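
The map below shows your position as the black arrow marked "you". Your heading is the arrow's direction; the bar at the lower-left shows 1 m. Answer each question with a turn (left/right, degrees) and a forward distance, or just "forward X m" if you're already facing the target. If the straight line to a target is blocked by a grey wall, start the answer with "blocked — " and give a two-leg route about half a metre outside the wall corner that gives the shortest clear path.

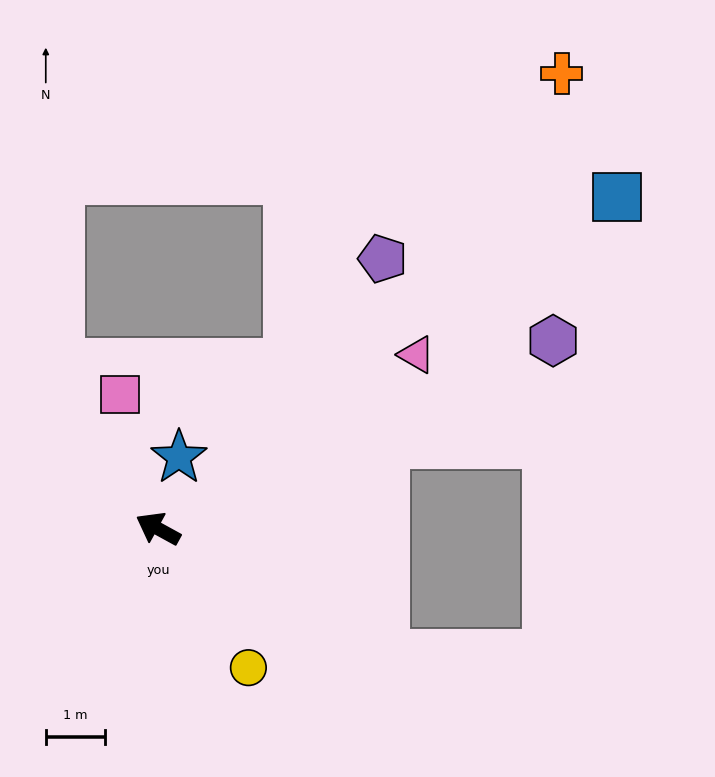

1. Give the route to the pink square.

turn right 46°, forward 2.3 m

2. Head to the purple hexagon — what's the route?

turn right 126°, forward 7.4 m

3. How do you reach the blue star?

turn right 78°, forward 1.3 m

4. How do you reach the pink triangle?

turn right 117°, forward 5.2 m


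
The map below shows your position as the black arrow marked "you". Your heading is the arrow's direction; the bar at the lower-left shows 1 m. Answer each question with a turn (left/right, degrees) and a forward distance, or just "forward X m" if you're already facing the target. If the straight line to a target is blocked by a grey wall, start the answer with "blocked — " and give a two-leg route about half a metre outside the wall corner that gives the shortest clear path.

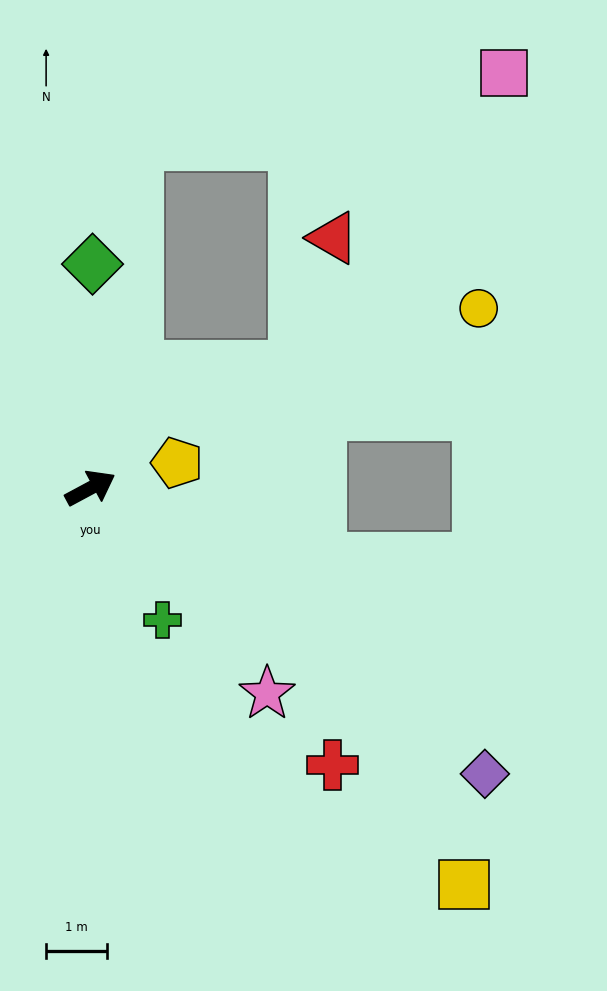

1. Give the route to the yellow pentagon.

turn right 12°, forward 1.5 m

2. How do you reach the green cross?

turn right 90°, forward 2.5 m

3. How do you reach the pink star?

turn right 78°, forward 4.4 m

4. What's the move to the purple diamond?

turn right 64°, forward 8.0 m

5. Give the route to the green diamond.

turn left 61°, forward 3.7 m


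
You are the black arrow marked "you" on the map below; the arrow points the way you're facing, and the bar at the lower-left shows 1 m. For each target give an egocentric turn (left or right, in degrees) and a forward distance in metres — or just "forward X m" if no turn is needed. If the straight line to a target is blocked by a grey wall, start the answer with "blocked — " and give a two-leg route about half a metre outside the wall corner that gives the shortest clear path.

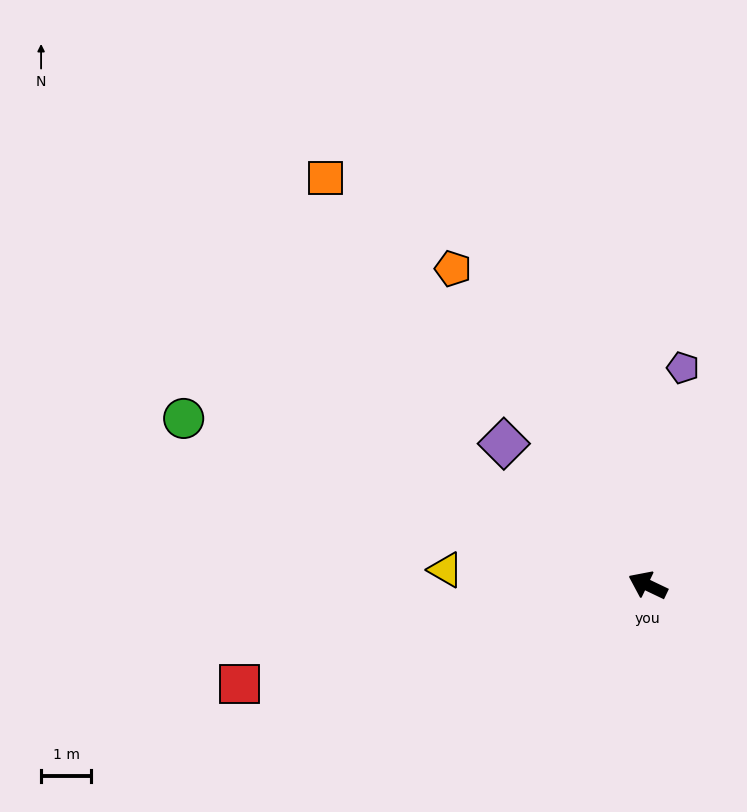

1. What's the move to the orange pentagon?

turn right 33°, forward 7.4 m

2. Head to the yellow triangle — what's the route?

turn left 21°, forward 4.1 m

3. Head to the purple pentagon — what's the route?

turn right 74°, forward 4.4 m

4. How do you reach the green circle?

turn left 6°, forward 9.9 m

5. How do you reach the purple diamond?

turn right 19°, forward 4.0 m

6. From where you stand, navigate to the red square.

turn left 39°, forward 8.4 m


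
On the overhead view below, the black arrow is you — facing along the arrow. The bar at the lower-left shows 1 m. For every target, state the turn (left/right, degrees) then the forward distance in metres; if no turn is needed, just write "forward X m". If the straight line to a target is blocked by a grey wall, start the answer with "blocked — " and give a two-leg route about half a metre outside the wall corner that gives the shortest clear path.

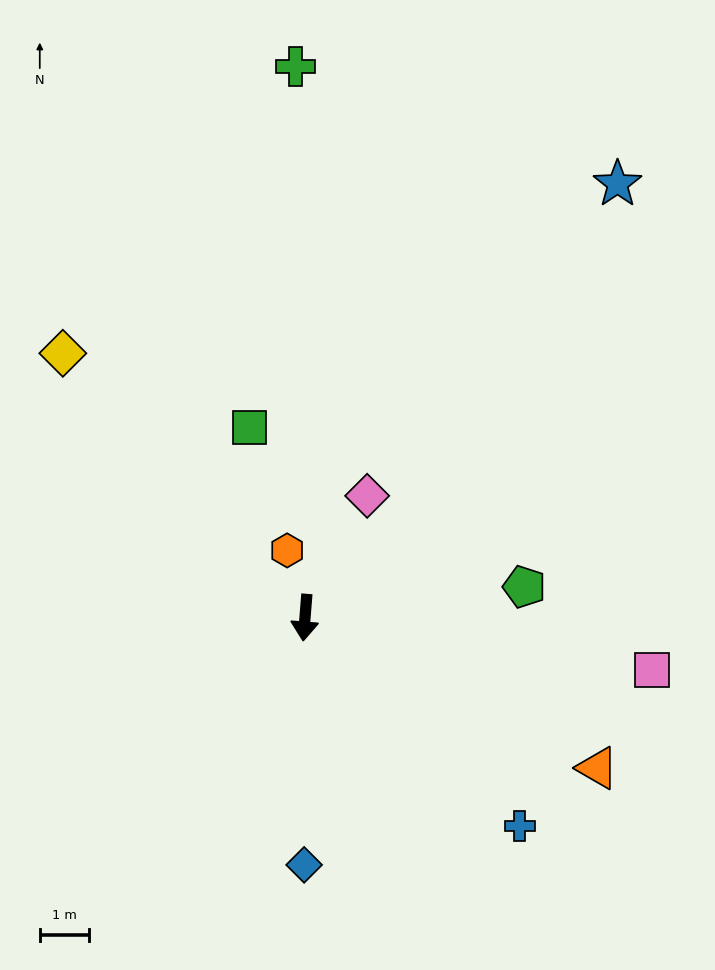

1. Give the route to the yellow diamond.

turn right 133°, forward 7.3 m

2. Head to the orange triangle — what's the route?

turn left 67°, forward 6.7 m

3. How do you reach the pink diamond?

turn left 158°, forward 2.8 m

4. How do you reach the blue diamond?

turn left 4°, forward 5.0 m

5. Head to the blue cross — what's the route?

turn left 50°, forward 6.1 m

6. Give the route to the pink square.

turn left 86°, forward 7.1 m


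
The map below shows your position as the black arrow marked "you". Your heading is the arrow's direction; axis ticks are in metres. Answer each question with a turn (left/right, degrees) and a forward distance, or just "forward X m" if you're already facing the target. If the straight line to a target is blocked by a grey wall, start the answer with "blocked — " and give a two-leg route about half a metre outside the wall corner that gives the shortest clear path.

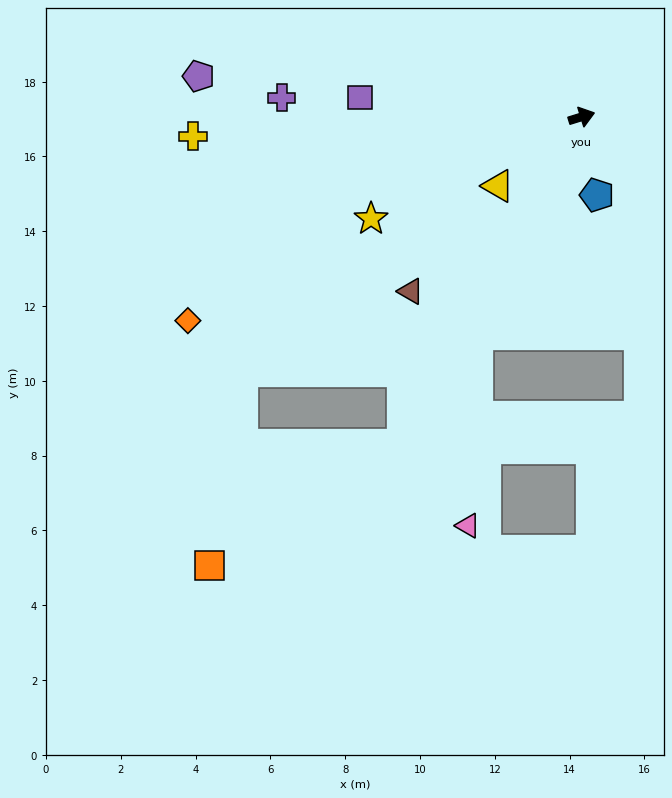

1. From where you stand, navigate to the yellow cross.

turn left 166°, forward 10.4 m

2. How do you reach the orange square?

blocked — turn right 136°, forward 10.0 m, then turn right 29°, forward 6.1 m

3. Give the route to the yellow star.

turn right 171°, forward 6.3 m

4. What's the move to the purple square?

turn left 158°, forward 5.9 m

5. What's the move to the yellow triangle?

turn right 158°, forward 2.9 m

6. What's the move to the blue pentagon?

turn right 96°, forward 2.1 m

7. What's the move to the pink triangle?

blocked — turn right 133°, forward 6.4 m, then turn left 23°, forward 5.1 m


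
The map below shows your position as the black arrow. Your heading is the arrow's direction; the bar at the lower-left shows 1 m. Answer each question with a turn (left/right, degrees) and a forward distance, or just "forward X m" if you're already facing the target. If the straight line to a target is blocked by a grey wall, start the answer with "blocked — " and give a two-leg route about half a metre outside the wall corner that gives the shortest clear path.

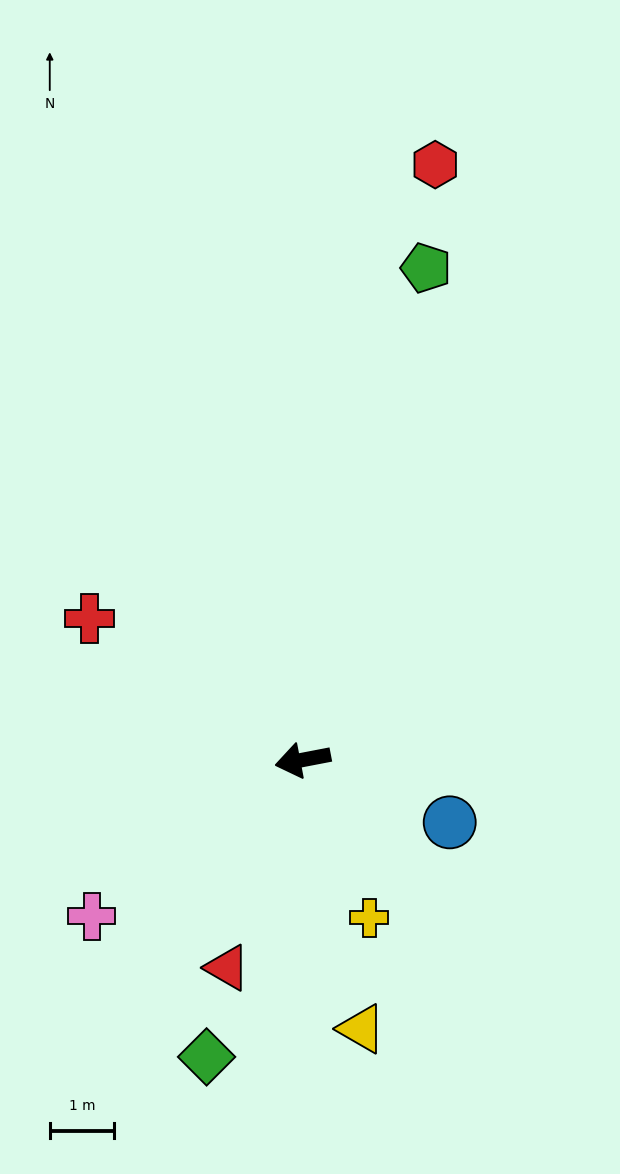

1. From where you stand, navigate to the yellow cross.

turn left 102°, forward 2.7 m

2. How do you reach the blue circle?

turn left 146°, forward 2.5 m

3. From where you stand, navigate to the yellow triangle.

turn left 91°, forward 4.3 m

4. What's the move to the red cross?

turn right 44°, forward 4.0 m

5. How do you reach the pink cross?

turn left 26°, forward 4.1 m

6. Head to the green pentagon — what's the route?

turn right 115°, forward 7.8 m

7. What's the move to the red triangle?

turn left 59°, forward 3.4 m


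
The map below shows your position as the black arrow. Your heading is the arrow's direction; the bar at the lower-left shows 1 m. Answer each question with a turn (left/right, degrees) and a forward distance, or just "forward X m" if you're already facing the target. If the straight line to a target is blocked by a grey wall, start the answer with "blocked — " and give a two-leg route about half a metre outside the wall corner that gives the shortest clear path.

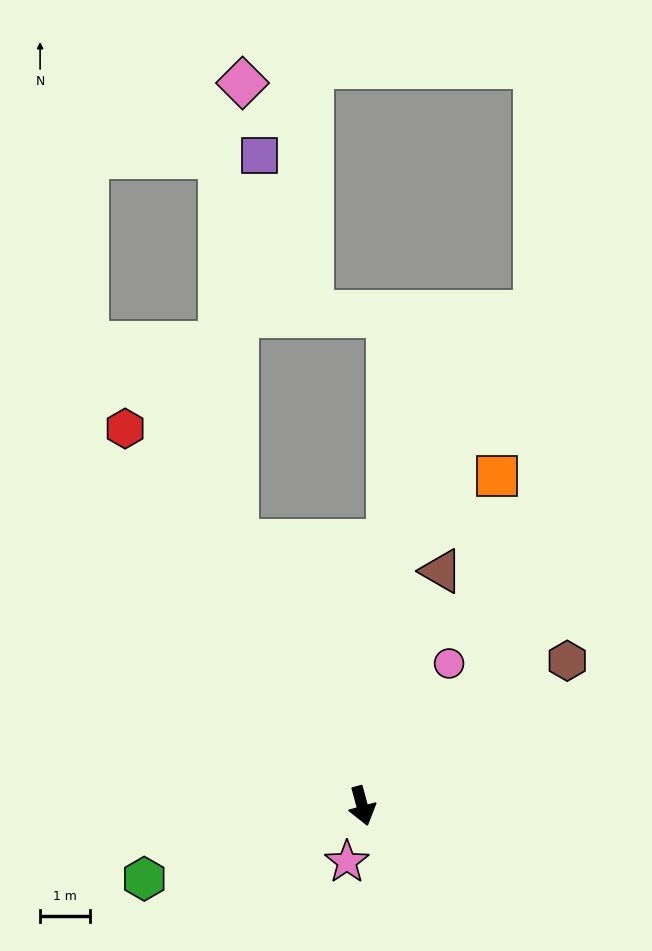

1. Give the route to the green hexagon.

turn right 87°, forward 4.6 m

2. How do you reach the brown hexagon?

turn left 110°, forward 5.0 m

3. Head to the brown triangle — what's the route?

turn left 146°, forward 4.9 m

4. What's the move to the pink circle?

turn left 133°, forward 3.3 m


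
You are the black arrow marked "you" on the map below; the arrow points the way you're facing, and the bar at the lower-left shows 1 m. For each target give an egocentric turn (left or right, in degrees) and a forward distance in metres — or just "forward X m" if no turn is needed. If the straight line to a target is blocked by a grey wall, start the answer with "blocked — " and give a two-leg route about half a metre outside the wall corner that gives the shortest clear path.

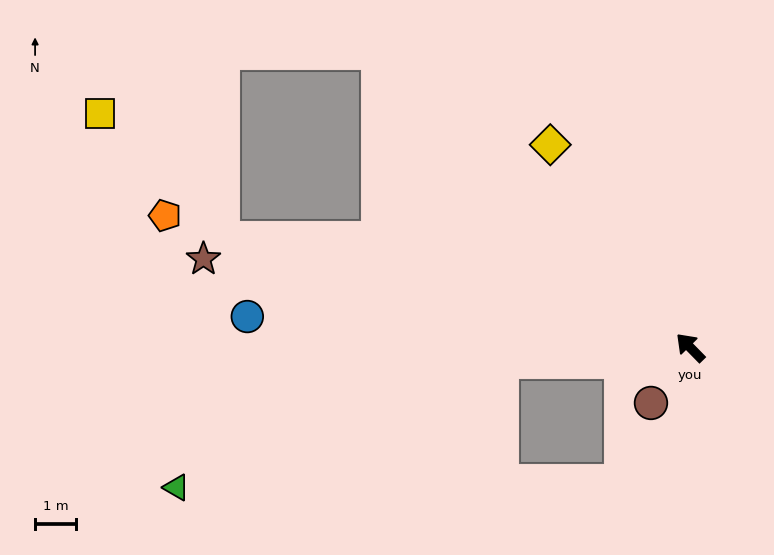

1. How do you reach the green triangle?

blocked — turn left 50°, forward 4.6 m, then turn left 17°, forward 8.6 m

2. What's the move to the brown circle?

turn left 100°, forward 1.7 m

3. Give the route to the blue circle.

turn left 42°, forward 10.9 m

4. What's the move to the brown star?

turn left 35°, forward 12.1 m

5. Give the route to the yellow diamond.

turn right 10°, forward 6.1 m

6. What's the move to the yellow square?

blocked — turn left 32°, forward 11.8 m, then turn right 32°, forward 4.3 m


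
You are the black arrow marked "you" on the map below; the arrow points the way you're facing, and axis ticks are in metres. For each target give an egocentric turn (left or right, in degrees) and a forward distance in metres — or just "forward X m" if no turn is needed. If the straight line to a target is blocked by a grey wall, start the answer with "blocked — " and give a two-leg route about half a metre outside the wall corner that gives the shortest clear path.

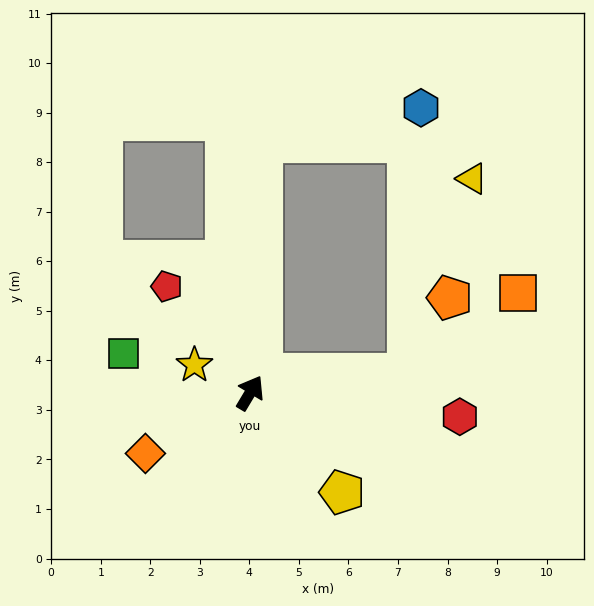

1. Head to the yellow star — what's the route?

turn left 94°, forward 1.3 m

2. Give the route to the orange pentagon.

blocked — turn right 53°, forward 3.2 m, then turn left 55°, forward 1.8 m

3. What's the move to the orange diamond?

turn left 151°, forward 2.4 m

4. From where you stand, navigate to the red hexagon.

turn right 66°, forward 4.3 m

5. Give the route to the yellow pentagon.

turn right 106°, forward 2.7 m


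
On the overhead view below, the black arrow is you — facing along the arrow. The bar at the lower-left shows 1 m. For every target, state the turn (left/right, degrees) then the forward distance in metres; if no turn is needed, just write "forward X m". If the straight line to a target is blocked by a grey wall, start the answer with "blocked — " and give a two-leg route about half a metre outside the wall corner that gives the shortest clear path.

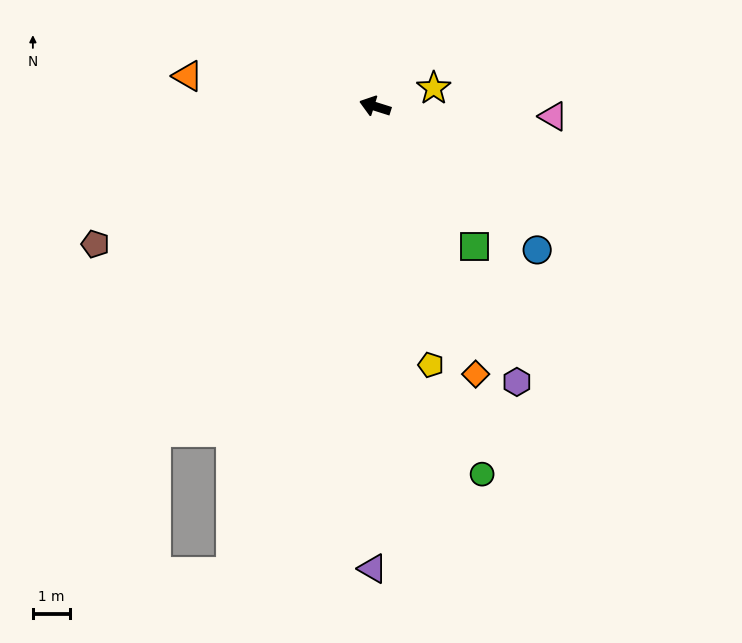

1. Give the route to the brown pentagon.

turn left 44°, forward 8.5 m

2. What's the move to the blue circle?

turn left 156°, forward 5.9 m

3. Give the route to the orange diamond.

turn left 128°, forward 7.8 m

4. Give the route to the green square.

turn left 143°, forward 4.7 m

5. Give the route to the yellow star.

turn right 145°, forward 1.7 m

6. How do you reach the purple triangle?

turn left 107°, forward 12.6 m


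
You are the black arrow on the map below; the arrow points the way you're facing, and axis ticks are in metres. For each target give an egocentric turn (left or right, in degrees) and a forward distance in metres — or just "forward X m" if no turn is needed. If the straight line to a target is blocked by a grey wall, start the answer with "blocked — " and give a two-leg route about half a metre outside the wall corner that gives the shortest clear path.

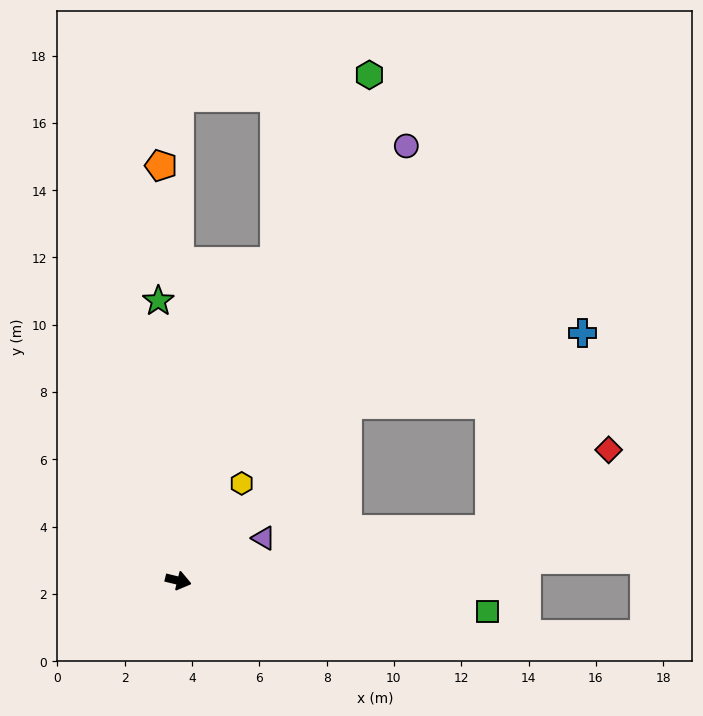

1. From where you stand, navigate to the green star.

turn left 108°, forward 8.3 m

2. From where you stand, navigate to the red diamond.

blocked — turn left 23°, forward 9.4 m, then turn left 24°, forward 4.3 m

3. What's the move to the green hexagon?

turn left 83°, forward 16.1 m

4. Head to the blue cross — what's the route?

blocked — turn left 60°, forward 7.3 m, then turn right 29°, forward 7.3 m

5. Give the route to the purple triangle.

turn left 40°, forward 2.8 m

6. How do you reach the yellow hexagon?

turn left 71°, forward 3.5 m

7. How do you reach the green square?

turn left 8°, forward 9.2 m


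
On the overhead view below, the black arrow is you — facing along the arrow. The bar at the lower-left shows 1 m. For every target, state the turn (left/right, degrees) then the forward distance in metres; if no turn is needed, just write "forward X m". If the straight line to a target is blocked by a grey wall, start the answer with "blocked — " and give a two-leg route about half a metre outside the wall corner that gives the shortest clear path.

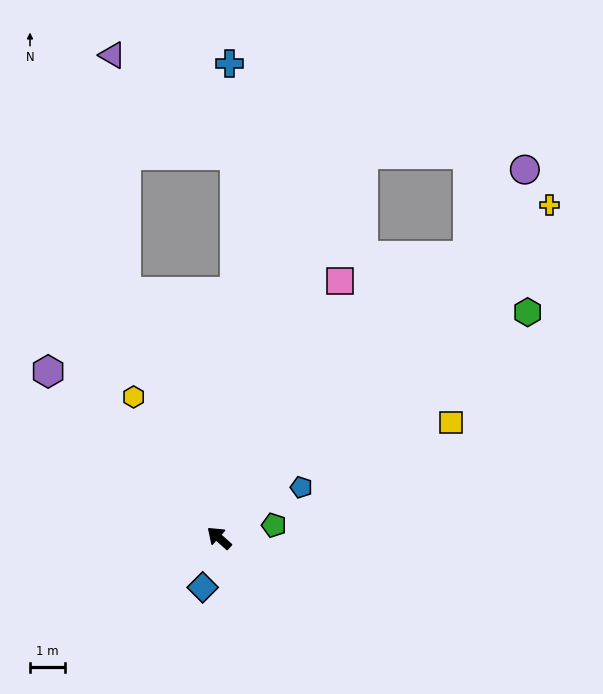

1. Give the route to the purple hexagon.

turn right 3°, forward 6.9 m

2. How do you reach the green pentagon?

turn right 125°, forward 1.6 m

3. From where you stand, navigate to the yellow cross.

turn right 93°, forward 13.6 m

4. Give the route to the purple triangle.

blocked — turn right 28°, forward 7.6 m, then turn right 17°, forward 6.9 m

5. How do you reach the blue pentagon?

turn right 107°, forward 2.8 m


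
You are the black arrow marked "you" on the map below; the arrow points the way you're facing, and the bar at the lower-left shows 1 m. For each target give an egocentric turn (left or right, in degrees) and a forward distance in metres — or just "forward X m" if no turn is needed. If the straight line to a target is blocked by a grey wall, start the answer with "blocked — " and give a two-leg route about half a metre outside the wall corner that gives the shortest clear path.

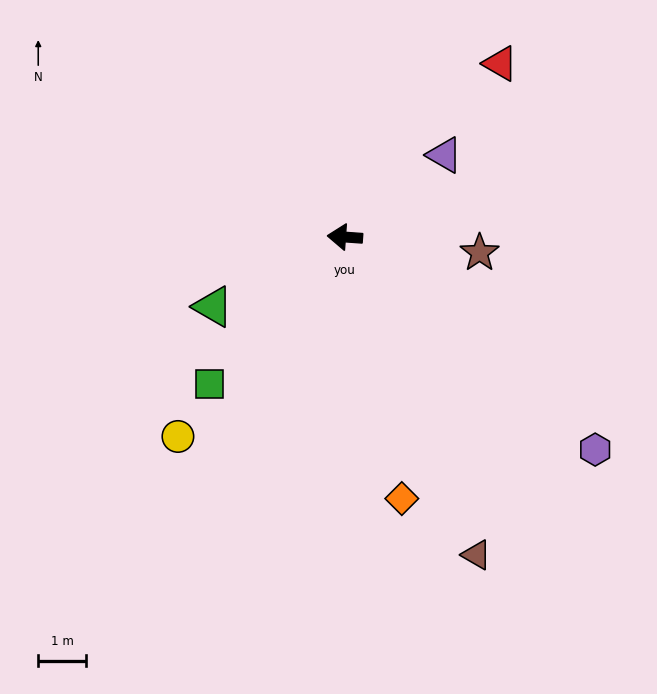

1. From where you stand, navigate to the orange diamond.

turn left 106°, forward 5.6 m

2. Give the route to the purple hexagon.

turn left 144°, forward 6.8 m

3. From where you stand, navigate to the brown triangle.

turn left 117°, forward 7.2 m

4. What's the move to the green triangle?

turn left 32°, forward 3.1 m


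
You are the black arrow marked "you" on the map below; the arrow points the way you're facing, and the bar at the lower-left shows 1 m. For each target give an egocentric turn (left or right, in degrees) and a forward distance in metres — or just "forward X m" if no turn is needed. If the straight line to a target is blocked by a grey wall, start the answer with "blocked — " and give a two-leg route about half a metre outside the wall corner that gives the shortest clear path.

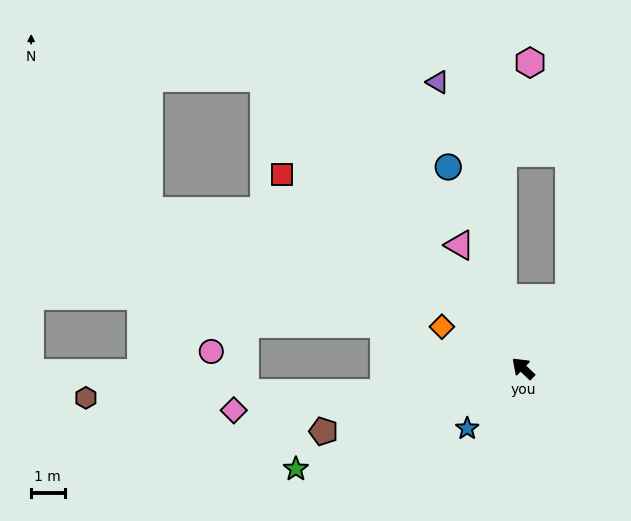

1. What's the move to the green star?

turn left 67°, forward 7.4 m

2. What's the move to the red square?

turn left 4°, forward 9.2 m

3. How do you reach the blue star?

turn left 90°, forward 2.5 m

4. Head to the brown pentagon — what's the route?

turn left 61°, forward 6.3 m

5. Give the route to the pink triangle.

turn right 19°, forward 4.1 m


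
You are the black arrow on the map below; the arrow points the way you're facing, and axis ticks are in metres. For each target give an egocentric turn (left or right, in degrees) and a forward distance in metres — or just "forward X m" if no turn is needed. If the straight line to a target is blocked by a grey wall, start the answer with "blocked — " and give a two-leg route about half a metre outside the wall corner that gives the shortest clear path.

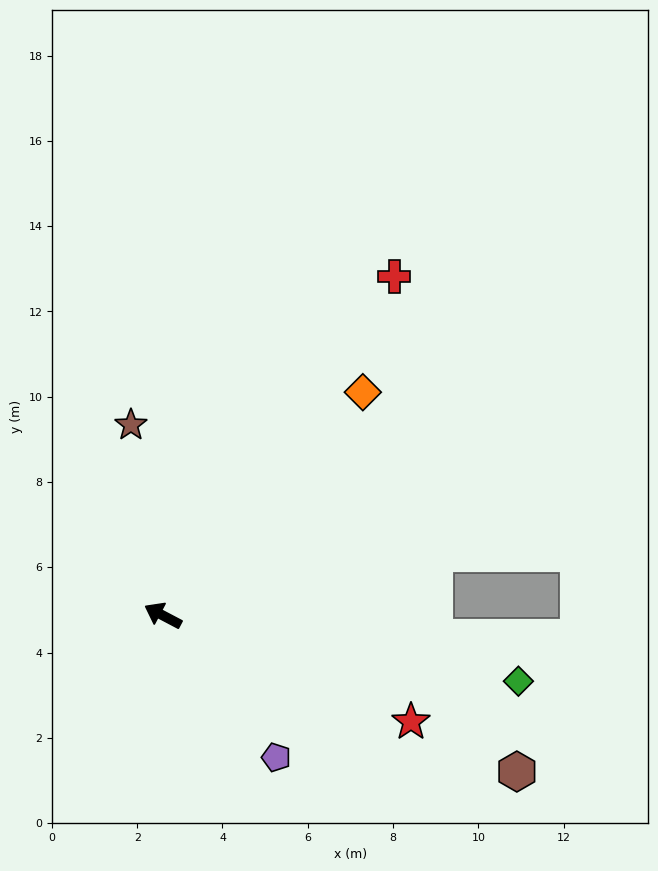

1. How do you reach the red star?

turn right 175°, forward 6.3 m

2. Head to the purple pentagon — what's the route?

turn left 156°, forward 4.3 m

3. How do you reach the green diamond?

turn right 163°, forward 8.5 m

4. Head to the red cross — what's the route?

turn right 97°, forward 9.6 m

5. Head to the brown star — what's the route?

turn right 53°, forward 4.5 m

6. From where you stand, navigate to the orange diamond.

turn right 104°, forward 7.0 m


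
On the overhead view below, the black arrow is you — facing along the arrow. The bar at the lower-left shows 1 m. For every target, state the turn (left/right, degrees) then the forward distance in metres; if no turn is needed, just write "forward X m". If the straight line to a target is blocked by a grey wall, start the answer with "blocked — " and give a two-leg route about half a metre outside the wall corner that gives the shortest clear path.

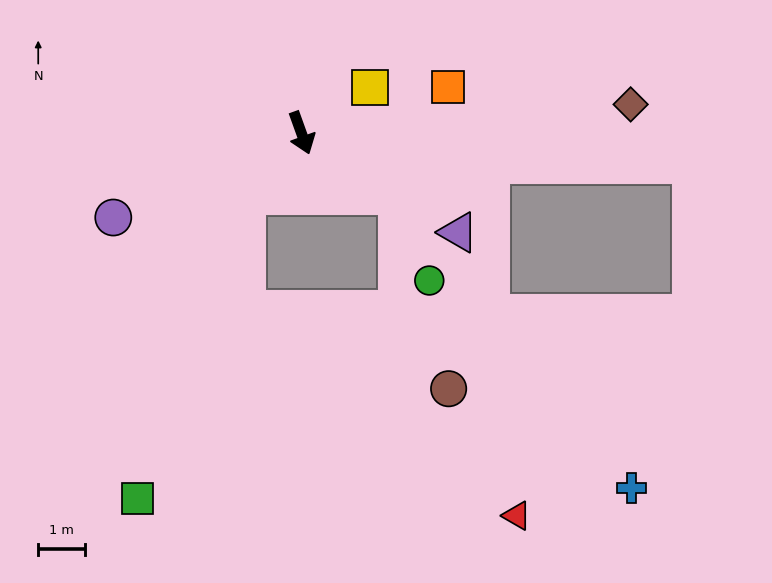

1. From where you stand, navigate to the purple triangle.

turn left 38°, forward 4.0 m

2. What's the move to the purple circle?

turn right 86°, forward 4.4 m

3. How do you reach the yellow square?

turn left 104°, forward 1.8 m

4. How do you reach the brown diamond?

turn left 75°, forward 7.1 m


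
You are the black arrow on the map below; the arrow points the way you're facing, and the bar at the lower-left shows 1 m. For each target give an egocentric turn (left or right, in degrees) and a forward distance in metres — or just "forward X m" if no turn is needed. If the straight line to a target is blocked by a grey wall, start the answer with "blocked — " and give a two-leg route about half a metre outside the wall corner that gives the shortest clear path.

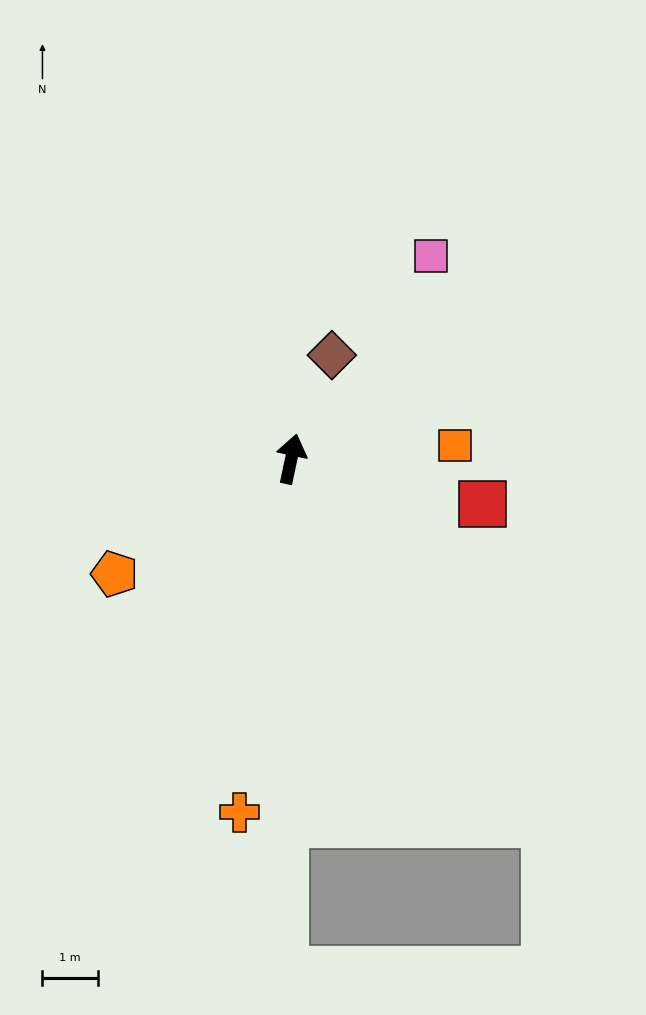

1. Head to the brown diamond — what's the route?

turn right 9°, forward 2.0 m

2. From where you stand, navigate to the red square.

turn right 91°, forward 3.5 m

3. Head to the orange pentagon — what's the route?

turn left 135°, forward 3.8 m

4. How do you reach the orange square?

turn right 73°, forward 2.9 m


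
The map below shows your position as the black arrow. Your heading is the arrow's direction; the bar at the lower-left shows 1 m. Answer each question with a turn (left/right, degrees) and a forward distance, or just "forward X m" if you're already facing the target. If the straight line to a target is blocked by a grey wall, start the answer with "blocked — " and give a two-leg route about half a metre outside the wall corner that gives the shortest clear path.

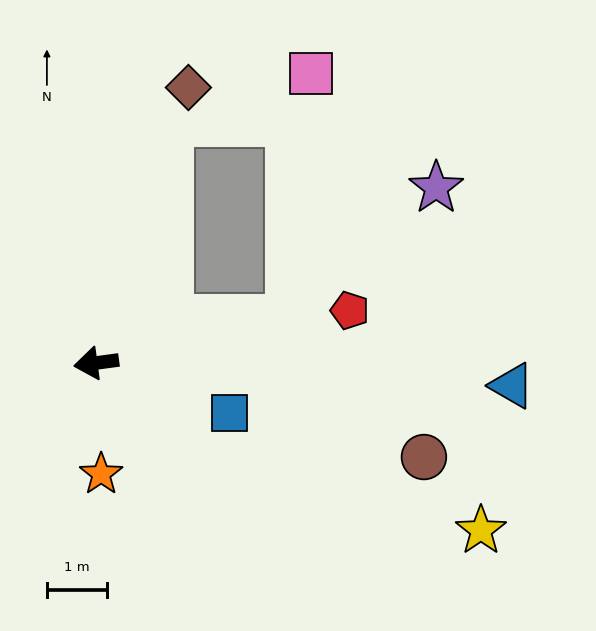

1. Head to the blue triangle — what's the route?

turn left 169°, forward 6.9 m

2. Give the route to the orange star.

turn left 85°, forward 1.8 m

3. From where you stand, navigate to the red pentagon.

turn right 176°, forward 4.3 m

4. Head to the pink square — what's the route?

blocked — turn right 175°, forward 3.3 m, then turn left 73°, forward 4.1 m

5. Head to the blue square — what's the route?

turn left 152°, forward 2.4 m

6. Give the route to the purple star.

blocked — turn right 175°, forward 3.3 m, then turn left 30°, forward 3.2 m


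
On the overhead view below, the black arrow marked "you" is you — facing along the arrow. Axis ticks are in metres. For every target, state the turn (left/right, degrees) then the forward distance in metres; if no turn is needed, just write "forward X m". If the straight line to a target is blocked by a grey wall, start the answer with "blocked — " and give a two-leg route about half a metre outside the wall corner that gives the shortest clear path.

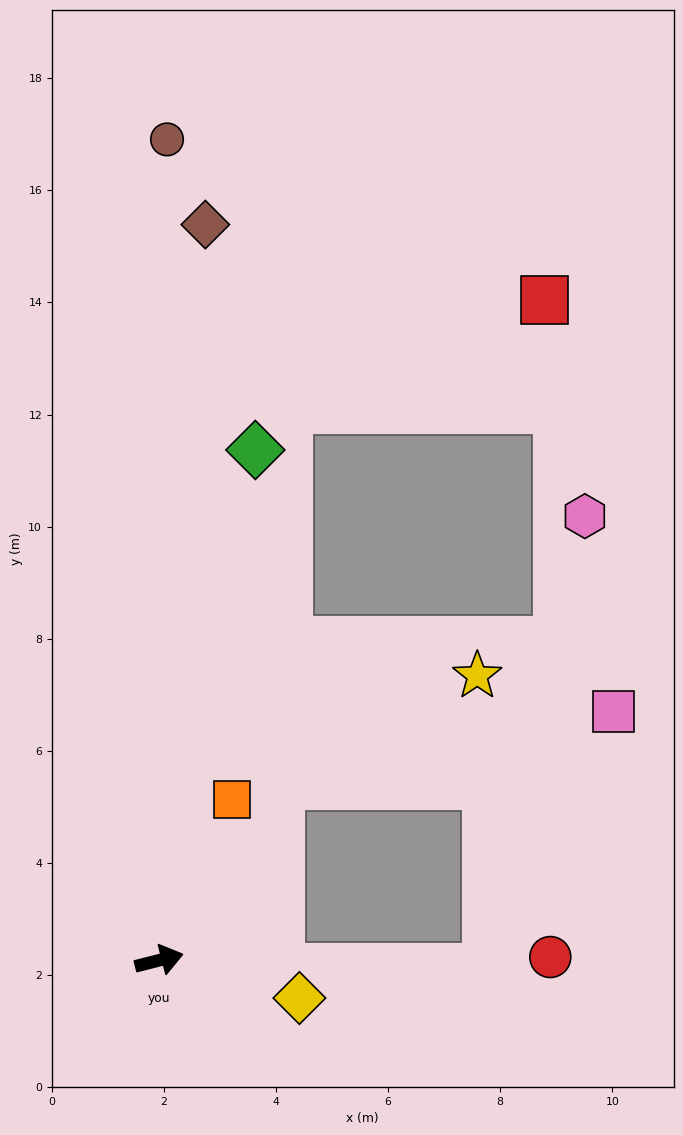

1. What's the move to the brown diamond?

turn left 72°, forward 13.1 m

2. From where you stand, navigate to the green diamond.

turn left 65°, forward 9.3 m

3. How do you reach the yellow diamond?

turn right 29°, forward 2.6 m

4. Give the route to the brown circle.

turn left 75°, forward 14.6 m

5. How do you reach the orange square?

turn left 51°, forward 3.1 m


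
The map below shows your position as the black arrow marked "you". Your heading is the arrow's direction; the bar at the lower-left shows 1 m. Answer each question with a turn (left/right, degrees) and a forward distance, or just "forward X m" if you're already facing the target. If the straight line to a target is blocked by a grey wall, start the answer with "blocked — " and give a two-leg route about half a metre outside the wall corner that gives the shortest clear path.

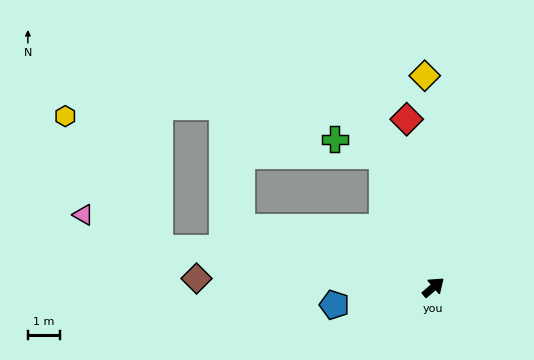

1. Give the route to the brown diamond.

turn left 137°, forward 7.5 m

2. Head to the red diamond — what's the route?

turn left 58°, forward 5.4 m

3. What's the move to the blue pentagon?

turn left 150°, forward 3.2 m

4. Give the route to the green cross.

blocked — turn left 71°, forward 4.5 m, then turn left 49°, forward 1.6 m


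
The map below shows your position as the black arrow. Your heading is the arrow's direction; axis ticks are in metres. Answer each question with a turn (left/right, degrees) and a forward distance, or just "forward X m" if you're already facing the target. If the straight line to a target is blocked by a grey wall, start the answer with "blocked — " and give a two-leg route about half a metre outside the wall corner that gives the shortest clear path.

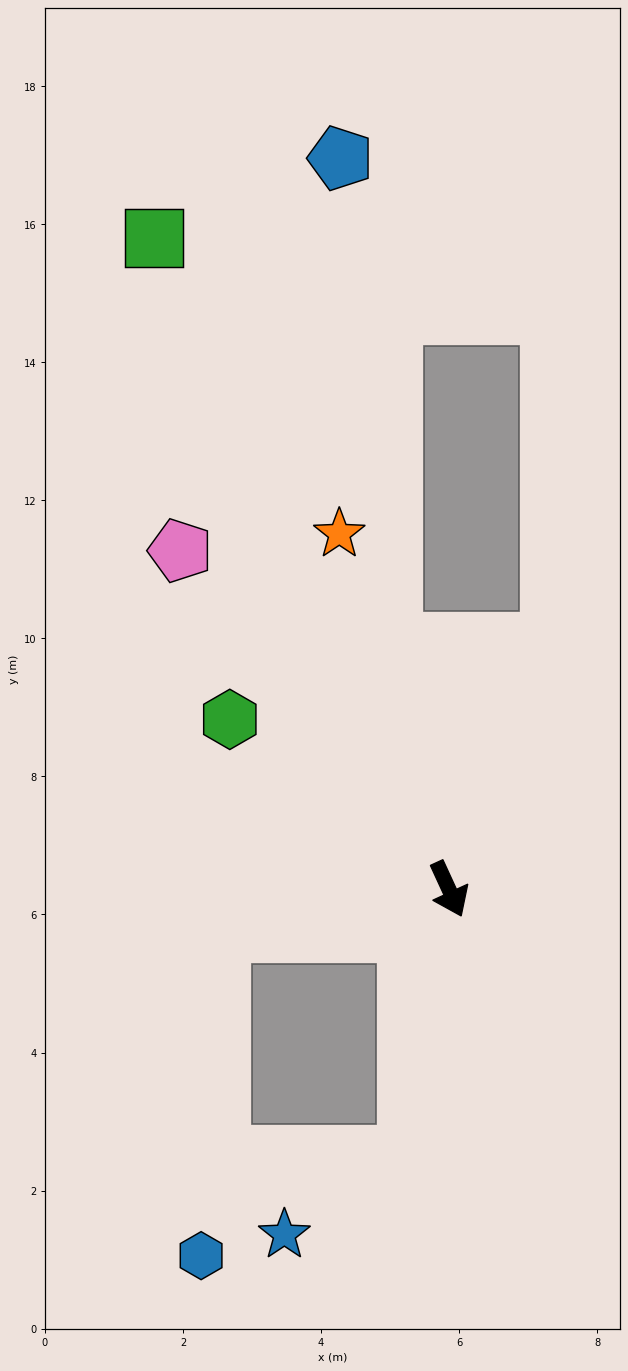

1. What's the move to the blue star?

blocked — turn right 34°, forward 3.9 m, then turn right 48°, forward 2.1 m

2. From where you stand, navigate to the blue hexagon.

blocked — turn right 104°, forward 3.4 m, then turn left 76°, forward 4.7 m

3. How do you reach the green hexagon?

turn right 152°, forward 4.0 m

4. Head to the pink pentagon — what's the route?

turn right 166°, forward 6.3 m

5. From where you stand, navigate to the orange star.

turn left 172°, forward 5.4 m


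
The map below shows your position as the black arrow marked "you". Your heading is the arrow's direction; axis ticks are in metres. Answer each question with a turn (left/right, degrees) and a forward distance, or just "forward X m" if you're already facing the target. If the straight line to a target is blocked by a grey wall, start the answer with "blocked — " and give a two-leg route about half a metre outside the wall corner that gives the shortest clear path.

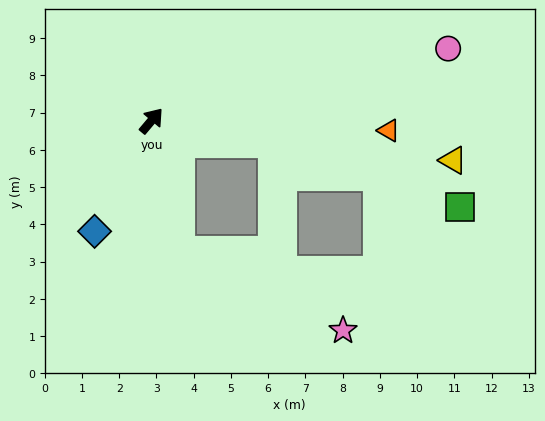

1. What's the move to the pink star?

blocked — turn right 128°, forward 3.6 m, then turn left 52°, forward 4.9 m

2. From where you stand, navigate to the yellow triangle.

turn right 57°, forward 8.2 m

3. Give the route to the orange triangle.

turn right 52°, forward 6.4 m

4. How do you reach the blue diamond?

turn right 167°, forward 3.3 m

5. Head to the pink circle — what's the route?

turn right 36°, forward 8.2 m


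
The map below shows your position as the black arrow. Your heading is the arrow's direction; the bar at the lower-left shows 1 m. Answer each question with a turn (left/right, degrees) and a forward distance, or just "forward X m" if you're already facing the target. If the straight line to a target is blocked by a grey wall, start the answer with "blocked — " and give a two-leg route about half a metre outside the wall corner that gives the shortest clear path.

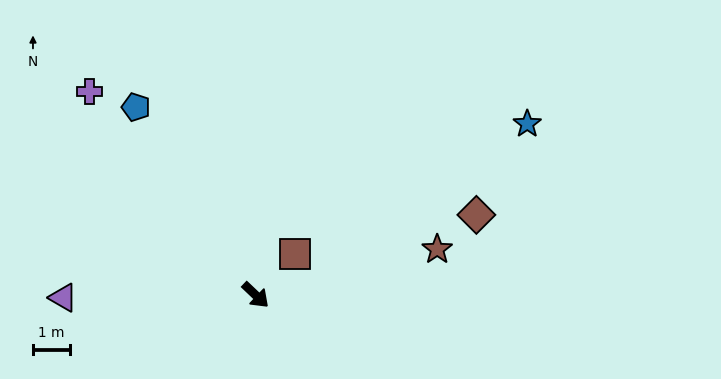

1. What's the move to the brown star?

turn left 58°, forward 5.1 m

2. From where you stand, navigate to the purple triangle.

turn right 136°, forward 5.2 m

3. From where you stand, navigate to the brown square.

turn left 90°, forward 1.5 m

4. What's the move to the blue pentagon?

turn left 166°, forward 6.0 m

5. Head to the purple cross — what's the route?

turn left 173°, forward 7.1 m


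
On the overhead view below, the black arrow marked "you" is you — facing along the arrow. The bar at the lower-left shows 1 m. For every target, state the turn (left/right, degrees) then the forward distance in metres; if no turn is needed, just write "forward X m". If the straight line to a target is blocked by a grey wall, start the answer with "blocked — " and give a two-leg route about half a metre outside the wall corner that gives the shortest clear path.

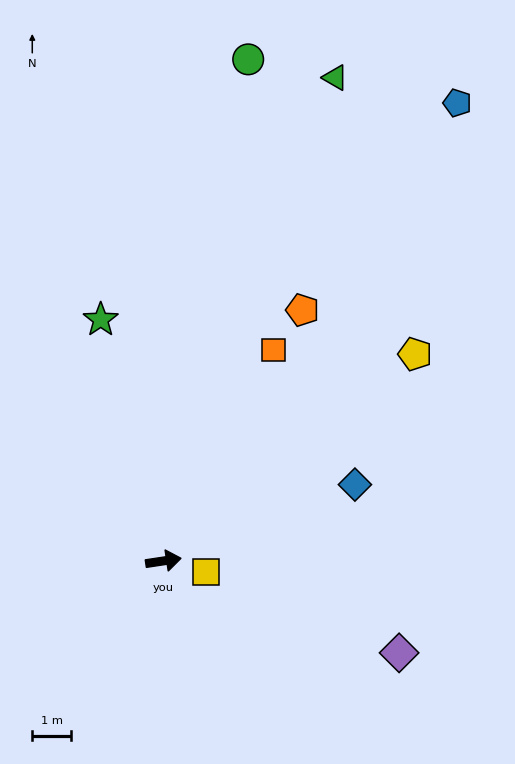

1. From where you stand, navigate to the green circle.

turn left 72°, forward 13.2 m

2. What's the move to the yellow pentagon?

turn left 31°, forward 8.5 m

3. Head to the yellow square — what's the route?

turn right 23°, forward 1.1 m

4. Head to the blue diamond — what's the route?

turn left 13°, forward 5.4 m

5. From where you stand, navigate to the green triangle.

turn left 62°, forward 13.3 m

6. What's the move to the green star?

turn left 96°, forward 6.5 m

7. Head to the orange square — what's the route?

turn left 54°, forward 6.2 m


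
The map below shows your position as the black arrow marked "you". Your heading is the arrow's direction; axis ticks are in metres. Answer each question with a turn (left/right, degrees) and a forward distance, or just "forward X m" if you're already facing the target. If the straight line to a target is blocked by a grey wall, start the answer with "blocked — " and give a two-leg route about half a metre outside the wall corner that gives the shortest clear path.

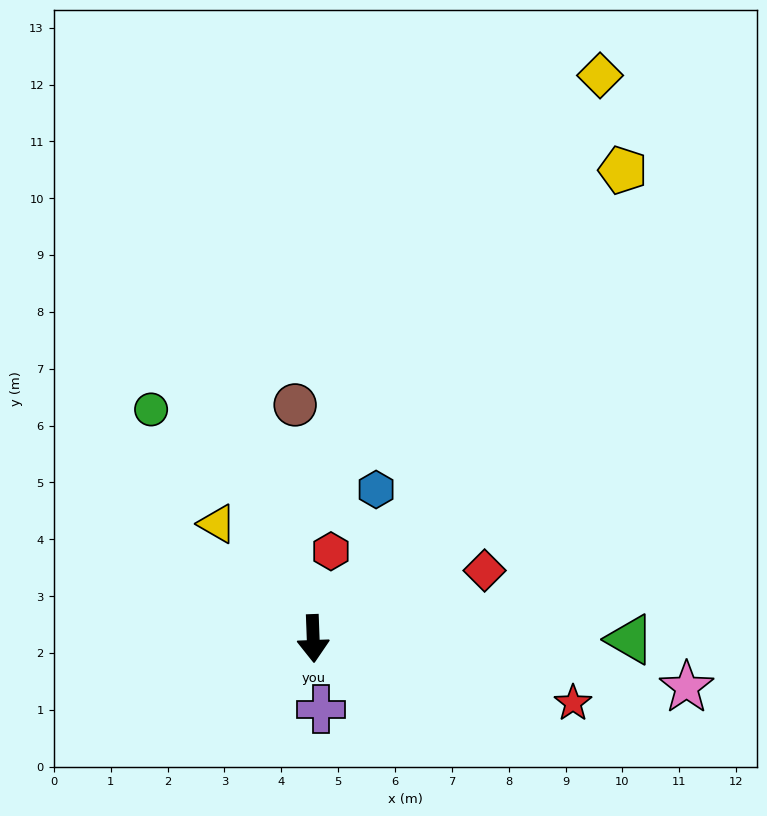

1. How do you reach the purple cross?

turn left 4°, forward 1.3 m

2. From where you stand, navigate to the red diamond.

turn left 110°, forward 3.2 m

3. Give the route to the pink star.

turn left 80°, forward 6.6 m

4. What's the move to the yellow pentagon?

turn left 144°, forward 9.9 m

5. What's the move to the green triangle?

turn left 88°, forward 5.6 m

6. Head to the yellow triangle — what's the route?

turn right 142°, forward 2.6 m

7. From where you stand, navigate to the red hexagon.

turn left 166°, forward 1.6 m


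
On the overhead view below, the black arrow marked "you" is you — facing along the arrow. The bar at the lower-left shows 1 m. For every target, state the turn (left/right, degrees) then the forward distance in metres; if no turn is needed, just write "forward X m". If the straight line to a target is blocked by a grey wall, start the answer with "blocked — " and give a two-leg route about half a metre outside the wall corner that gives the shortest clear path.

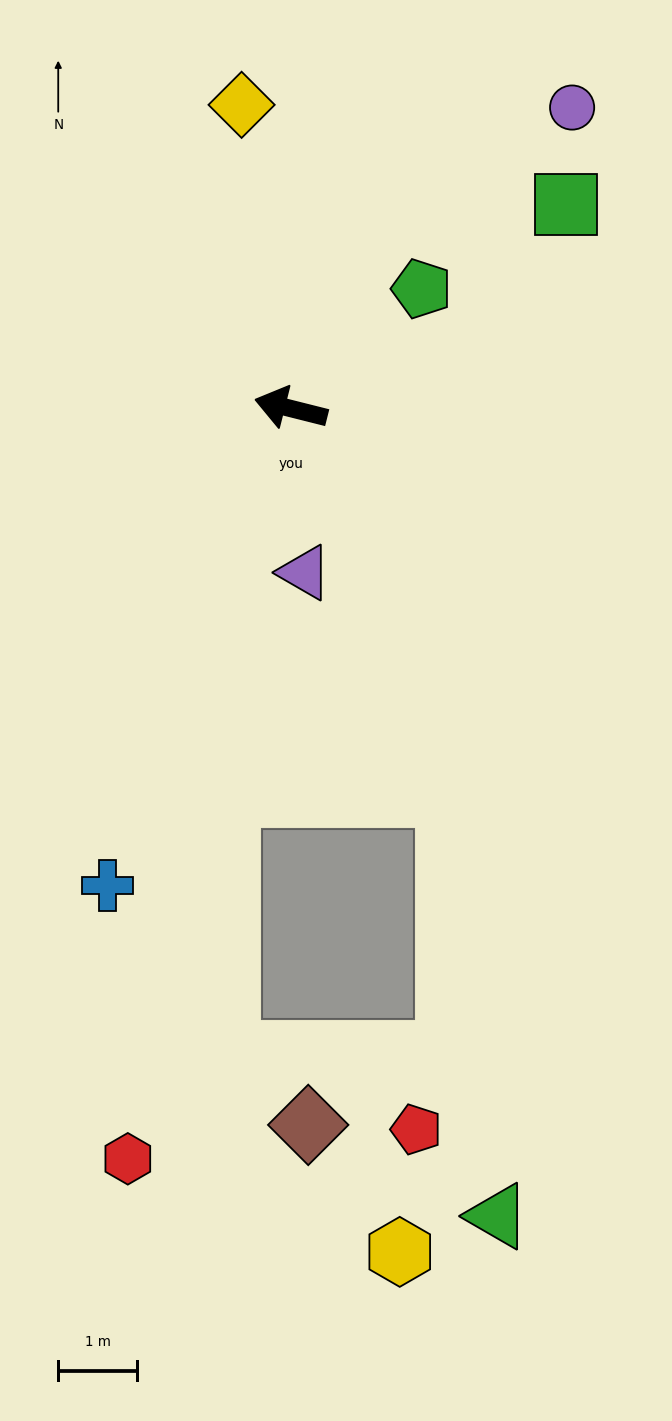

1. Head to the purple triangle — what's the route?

turn left 109°, forward 2.1 m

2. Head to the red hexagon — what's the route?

turn left 92°, forward 9.7 m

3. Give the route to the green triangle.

blocked — turn left 127°, forward 5.3 m, then turn right 16°, forward 5.4 m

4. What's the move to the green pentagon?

turn right 123°, forward 2.2 m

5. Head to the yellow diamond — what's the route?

turn right 67°, forward 3.9 m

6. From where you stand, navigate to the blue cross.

turn left 83°, forward 6.5 m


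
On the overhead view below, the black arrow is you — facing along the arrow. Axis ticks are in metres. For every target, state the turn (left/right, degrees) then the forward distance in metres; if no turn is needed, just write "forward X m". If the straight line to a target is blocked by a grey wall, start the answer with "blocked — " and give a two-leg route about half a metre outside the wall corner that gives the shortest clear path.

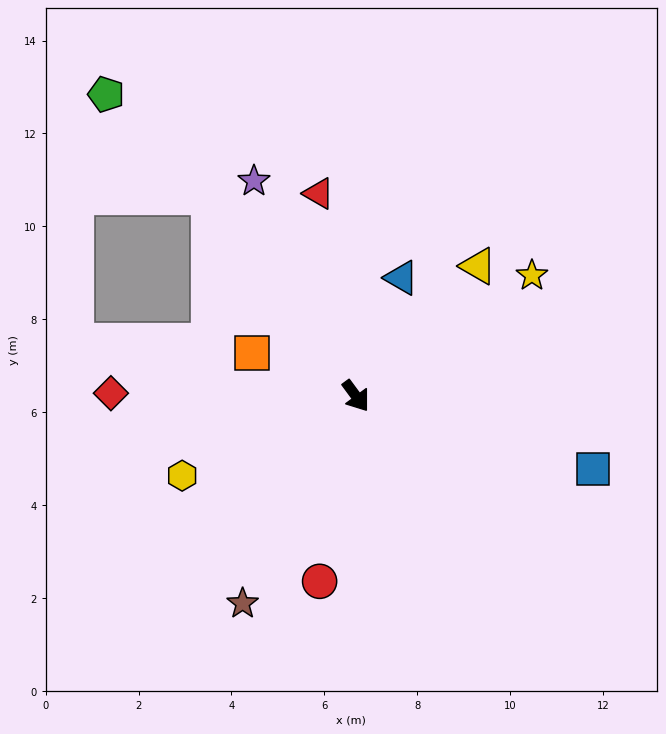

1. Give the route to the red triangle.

turn left 154°, forward 4.4 m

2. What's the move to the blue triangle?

turn left 123°, forward 2.7 m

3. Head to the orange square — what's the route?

turn right 149°, forward 2.4 m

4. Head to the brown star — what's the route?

turn right 65°, forward 5.1 m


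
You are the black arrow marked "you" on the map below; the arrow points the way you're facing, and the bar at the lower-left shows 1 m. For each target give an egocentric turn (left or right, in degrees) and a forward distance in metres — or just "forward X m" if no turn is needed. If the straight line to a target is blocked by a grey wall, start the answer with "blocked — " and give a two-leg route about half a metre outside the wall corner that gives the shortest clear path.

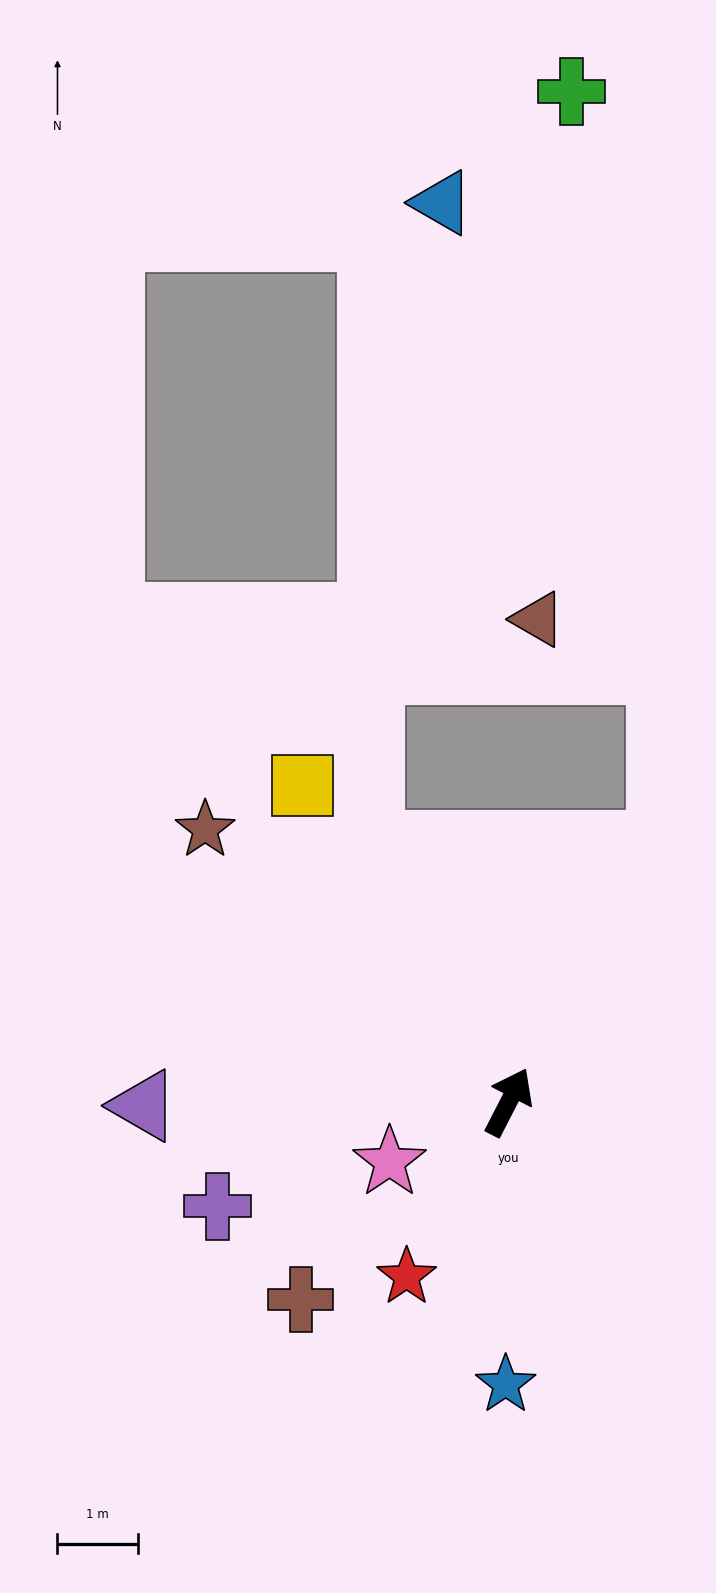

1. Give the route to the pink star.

turn left 144°, forward 1.7 m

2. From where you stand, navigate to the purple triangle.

turn left 118°, forward 4.6 m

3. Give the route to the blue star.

turn right 153°, forward 3.5 m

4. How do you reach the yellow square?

turn left 60°, forward 4.7 m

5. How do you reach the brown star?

turn left 75°, forward 5.1 m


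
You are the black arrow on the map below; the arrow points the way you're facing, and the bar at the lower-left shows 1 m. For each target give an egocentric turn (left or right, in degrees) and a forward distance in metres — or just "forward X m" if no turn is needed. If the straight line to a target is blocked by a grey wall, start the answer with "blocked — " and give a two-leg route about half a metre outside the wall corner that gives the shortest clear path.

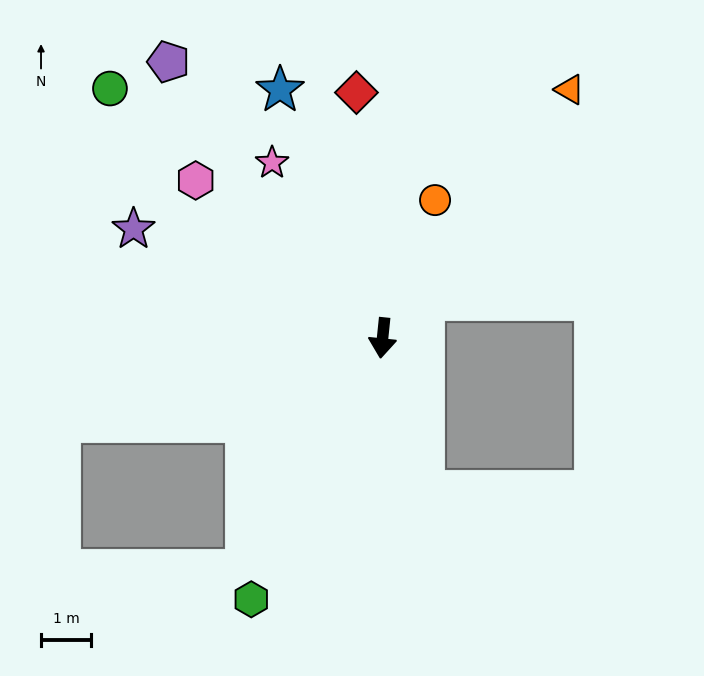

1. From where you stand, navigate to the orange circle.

turn left 165°, forward 3.0 m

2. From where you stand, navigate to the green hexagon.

turn right 21°, forward 5.9 m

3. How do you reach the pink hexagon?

turn right 124°, forward 4.9 m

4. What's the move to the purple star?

turn right 108°, forward 5.5 m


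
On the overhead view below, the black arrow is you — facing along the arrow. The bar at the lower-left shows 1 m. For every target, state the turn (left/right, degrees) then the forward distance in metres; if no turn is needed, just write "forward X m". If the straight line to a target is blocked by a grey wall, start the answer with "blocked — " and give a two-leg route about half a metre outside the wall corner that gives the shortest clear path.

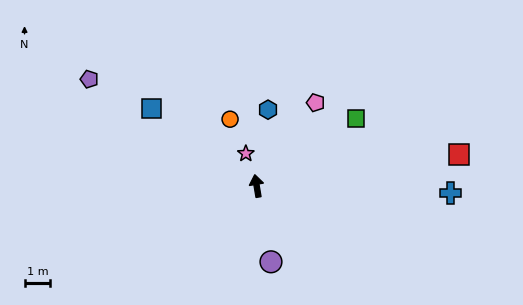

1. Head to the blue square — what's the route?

turn left 44°, forward 5.0 m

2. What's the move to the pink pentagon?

turn right 45°, forward 3.9 m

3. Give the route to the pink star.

turn left 9°, forward 1.3 m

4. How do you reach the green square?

turn right 65°, forward 4.6 m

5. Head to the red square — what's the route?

turn right 91°, forward 7.9 m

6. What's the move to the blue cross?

turn right 102°, forward 7.5 m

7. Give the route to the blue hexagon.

turn right 18°, forward 3.0 m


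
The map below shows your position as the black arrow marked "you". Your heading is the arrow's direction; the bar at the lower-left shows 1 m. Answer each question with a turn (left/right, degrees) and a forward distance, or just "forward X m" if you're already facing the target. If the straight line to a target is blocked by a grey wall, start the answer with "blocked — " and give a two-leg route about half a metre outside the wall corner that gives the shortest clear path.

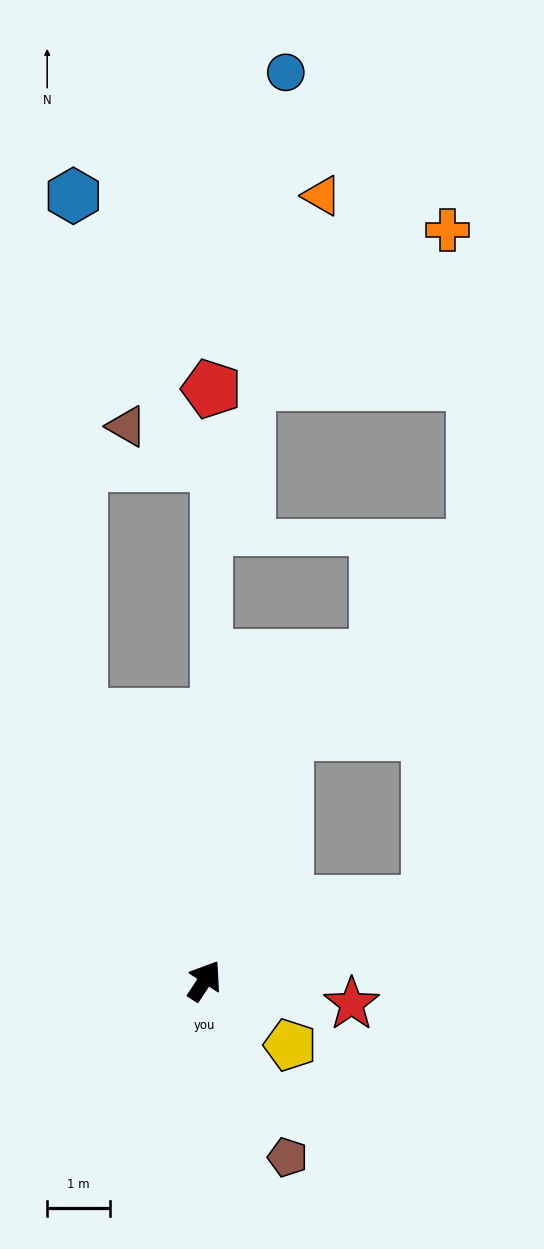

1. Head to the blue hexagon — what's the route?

blocked — turn left 58°, forward 4.6 m, then turn right 24°, forward 8.2 m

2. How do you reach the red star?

turn right 66°, forward 2.4 m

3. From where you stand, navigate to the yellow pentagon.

turn right 94°, forward 1.7 m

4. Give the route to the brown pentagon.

turn right 121°, forward 3.1 m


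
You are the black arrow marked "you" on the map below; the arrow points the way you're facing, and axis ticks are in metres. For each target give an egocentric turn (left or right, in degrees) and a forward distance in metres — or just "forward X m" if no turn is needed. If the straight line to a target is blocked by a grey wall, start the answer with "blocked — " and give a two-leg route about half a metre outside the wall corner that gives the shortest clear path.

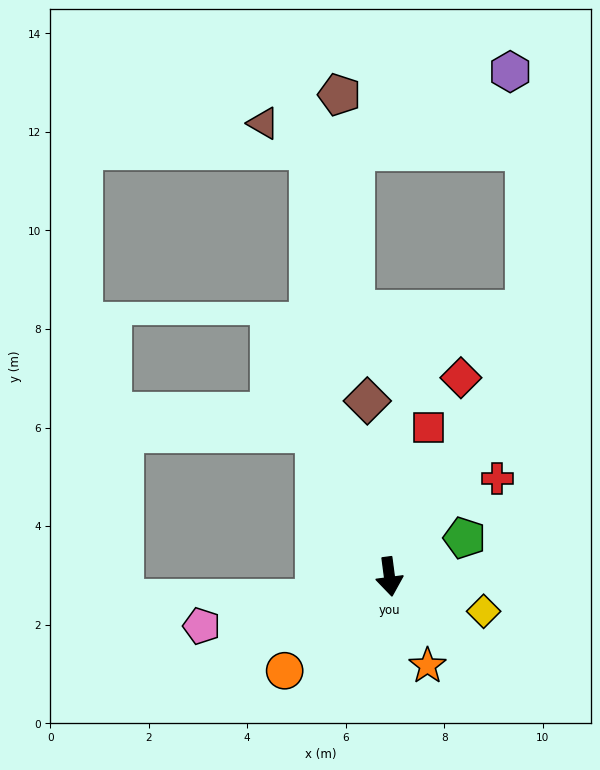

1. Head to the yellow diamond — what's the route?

turn left 62°, forward 2.0 m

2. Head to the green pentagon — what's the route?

turn left 110°, forward 1.7 m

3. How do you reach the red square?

turn left 158°, forward 3.1 m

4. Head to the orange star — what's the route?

turn left 16°, forward 2.0 m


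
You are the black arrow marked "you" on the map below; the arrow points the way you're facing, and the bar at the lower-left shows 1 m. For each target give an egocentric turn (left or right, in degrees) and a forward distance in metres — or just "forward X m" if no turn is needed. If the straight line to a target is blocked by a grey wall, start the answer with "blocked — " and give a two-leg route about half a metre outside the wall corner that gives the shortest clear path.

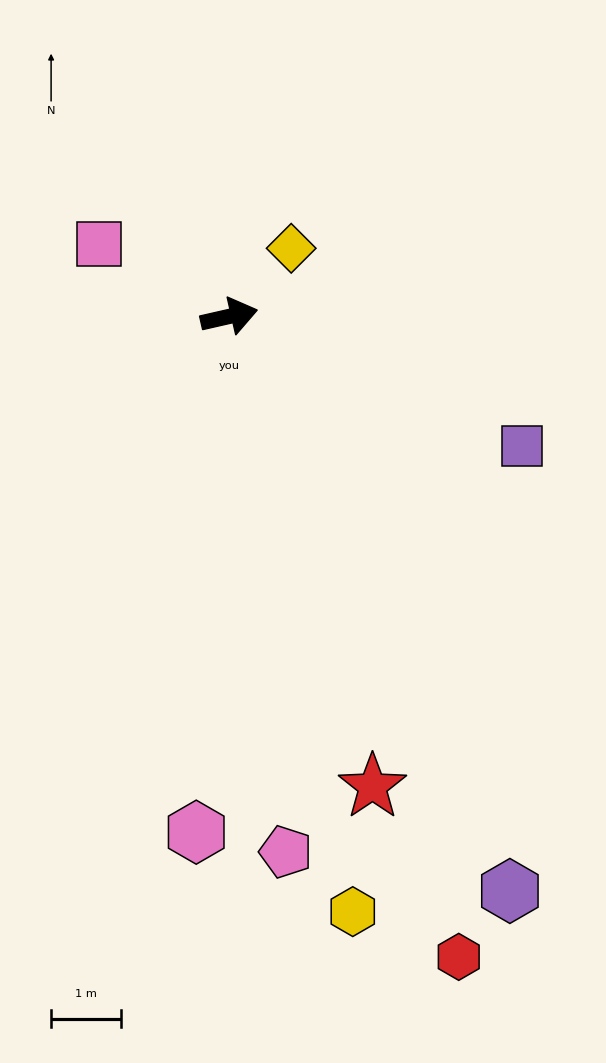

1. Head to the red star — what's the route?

turn right 86°, forward 7.0 m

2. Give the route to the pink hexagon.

turn right 106°, forward 7.4 m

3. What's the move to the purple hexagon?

turn right 77°, forward 9.1 m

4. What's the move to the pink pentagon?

turn right 97°, forward 7.7 m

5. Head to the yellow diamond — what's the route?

turn left 35°, forward 1.3 m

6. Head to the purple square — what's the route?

turn right 37°, forward 4.6 m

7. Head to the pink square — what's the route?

turn left 138°, forward 2.1 m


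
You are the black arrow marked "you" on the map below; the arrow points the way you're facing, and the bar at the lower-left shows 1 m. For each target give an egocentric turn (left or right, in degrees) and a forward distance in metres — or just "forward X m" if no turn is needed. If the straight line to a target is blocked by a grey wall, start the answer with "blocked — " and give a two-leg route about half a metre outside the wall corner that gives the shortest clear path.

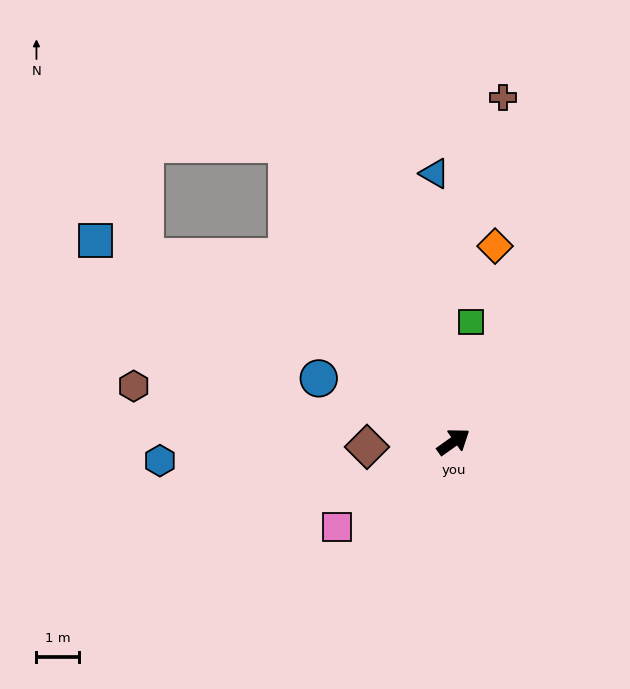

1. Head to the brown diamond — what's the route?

turn left 148°, forward 2.0 m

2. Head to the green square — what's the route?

turn left 46°, forward 2.8 m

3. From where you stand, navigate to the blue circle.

turn left 119°, forward 3.5 m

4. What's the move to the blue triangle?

turn left 59°, forward 6.2 m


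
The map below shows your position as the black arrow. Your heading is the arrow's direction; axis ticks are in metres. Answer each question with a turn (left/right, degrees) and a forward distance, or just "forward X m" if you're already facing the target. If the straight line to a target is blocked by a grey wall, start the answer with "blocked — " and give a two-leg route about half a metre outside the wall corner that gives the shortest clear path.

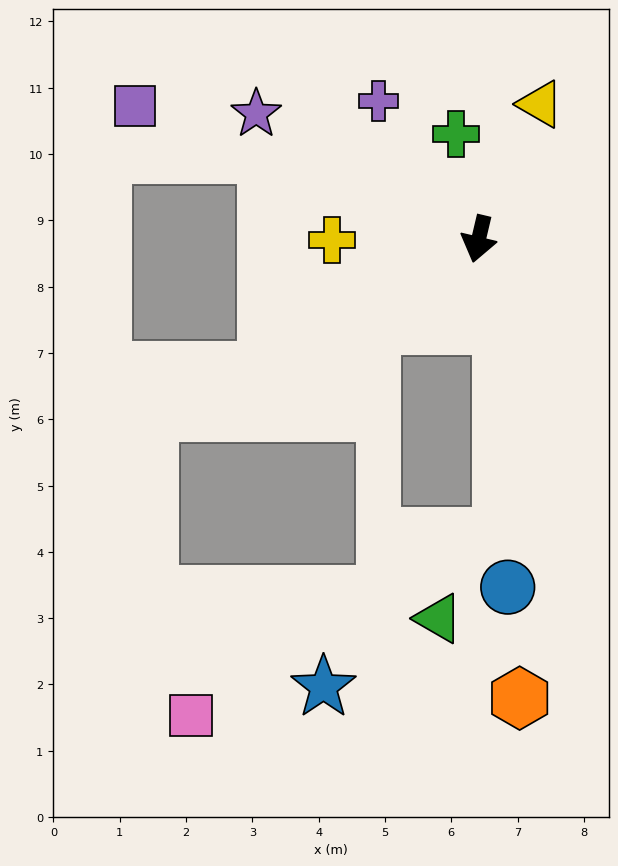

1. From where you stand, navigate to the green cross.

turn right 155°, forward 1.6 m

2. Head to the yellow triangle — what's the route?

turn left 169°, forward 2.2 m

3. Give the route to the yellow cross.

turn right 76°, forward 2.2 m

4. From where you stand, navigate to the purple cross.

turn right 131°, forward 2.6 m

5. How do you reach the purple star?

turn right 106°, forward 3.8 m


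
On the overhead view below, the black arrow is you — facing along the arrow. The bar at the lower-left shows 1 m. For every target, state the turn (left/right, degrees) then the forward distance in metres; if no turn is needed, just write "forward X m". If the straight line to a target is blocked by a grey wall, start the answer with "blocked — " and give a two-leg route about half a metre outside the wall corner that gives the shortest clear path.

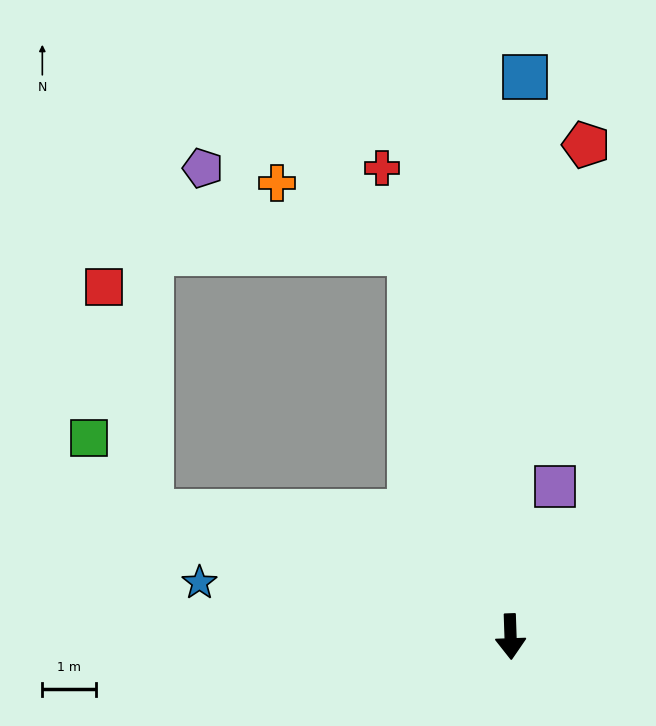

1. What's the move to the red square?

blocked — turn right 111°, forward 7.1 m, then turn right 59°, forward 4.3 m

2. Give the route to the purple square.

turn left 161°, forward 2.9 m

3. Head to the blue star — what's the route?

turn right 102°, forward 5.9 m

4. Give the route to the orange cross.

blocked — turn right 167°, forward 7.4 m, then turn left 48°, forward 2.8 m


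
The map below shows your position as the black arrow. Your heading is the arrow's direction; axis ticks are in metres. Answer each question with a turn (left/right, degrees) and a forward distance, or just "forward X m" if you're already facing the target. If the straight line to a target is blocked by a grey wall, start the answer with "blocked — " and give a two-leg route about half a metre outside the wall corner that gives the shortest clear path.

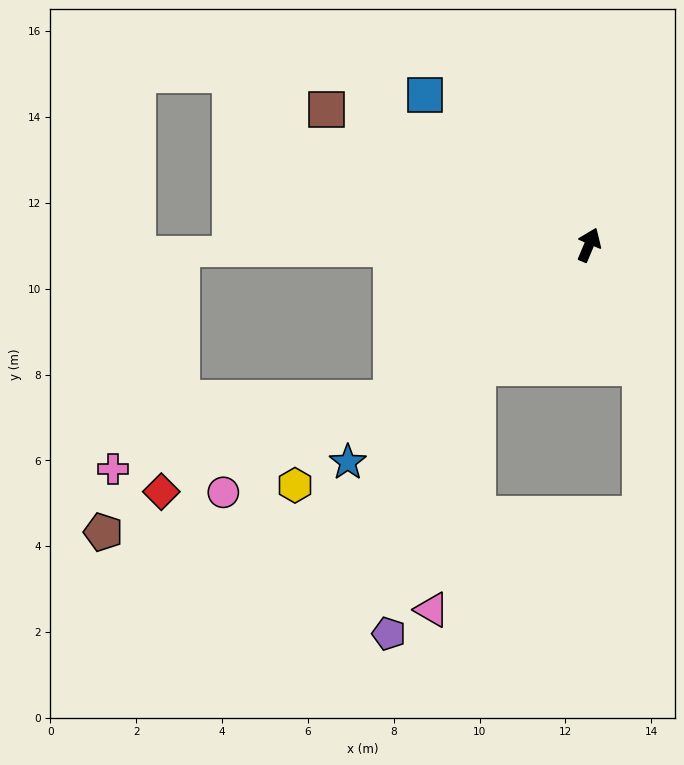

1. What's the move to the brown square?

turn left 86°, forward 6.9 m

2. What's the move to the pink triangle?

blocked — turn left 161°, forward 3.9 m, then turn left 31°, forward 5.7 m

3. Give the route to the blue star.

turn left 155°, forward 7.6 m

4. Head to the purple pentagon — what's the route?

blocked — turn left 161°, forward 3.9 m, then turn left 23°, forward 6.5 m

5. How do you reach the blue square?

turn left 70°, forward 5.2 m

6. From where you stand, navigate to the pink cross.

blocked — turn left 151°, forward 5.8 m, then turn right 24°, forward 6.7 m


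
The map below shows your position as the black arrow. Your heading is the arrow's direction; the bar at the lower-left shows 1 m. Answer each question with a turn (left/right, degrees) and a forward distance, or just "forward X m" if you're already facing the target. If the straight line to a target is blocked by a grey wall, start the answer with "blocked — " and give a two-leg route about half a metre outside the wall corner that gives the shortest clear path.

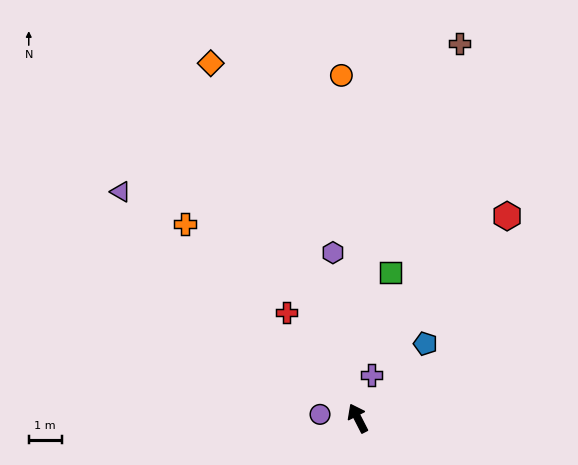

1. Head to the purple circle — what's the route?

turn left 57°, forward 1.2 m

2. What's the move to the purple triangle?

turn left 19°, forward 9.9 m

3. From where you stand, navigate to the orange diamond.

turn right 5°, forward 11.7 m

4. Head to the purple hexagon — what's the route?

turn right 19°, forward 5.1 m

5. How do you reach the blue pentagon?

turn right 69°, forward 3.1 m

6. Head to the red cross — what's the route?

turn left 7°, forward 3.9 m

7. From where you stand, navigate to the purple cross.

turn right 45°, forward 1.4 m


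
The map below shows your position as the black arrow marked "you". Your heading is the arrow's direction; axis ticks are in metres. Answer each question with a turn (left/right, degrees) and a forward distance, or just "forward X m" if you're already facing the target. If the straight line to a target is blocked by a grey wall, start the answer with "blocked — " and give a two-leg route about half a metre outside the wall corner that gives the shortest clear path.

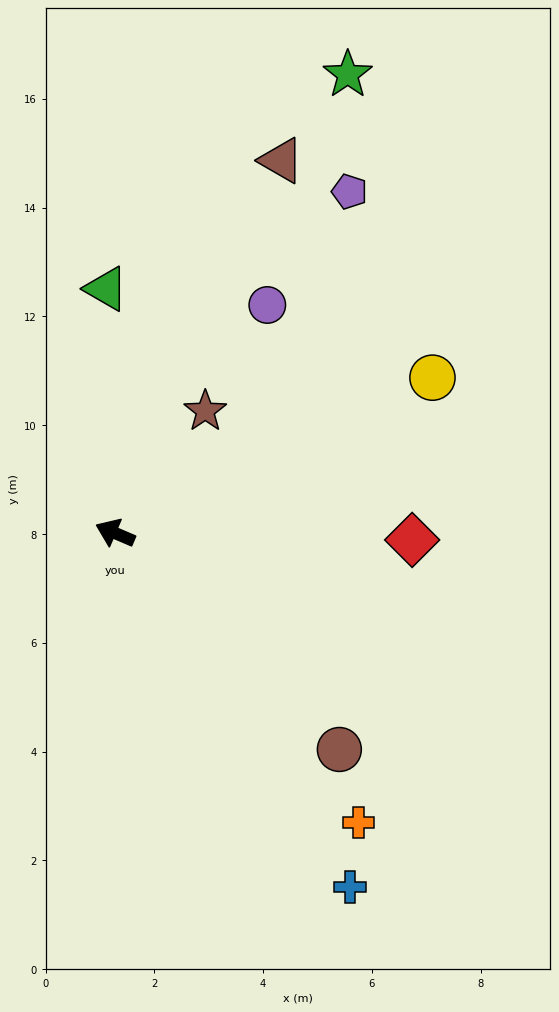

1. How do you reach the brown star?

turn right 103°, forward 2.8 m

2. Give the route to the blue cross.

turn left 147°, forward 7.8 m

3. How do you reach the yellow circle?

turn right 131°, forward 6.5 m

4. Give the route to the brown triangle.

turn right 91°, forward 7.5 m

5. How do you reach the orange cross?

turn left 153°, forward 6.9 m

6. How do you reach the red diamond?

turn right 158°, forward 5.5 m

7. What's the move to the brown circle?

turn left 159°, forward 5.7 m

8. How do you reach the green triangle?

turn right 65°, forward 4.5 m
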